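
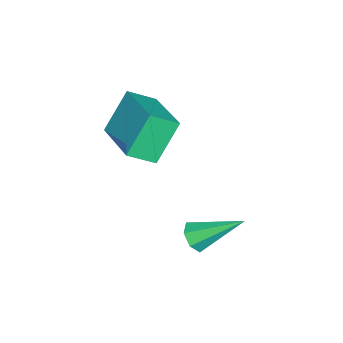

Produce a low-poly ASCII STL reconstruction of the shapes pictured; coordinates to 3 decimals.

solid 
facet normal -0.473 0.718 -0.511
outer loop
vertex -2.611 -3.58 1.411
vertex -1.084 -2.235 1.888
vertex -1.822 -4.005 0.085
endloop
endfacet
facet normal -0.731 -0.643 -0.229
outer loop
vertex -1.336 -4.745 0.612
vertex -2.611 -3.58 1.411
vertex -1.822 -4.005 0.085
endloop
endfacet
facet normal -0.472 0.718 -0.512
outer loop
vertex -1.822 -4.005 0.085
vertex -1.084 -2.235 1.888
vertex -0.295 -2.661 0.563
endloop
endfacet
facet normal 0.493 -0.266 -0.828
outer loop
vertex -0.295 -2.661 0.563
vertex -1.336 -4.745 0.612
vertex -1.822 -4.005 0.085
endloop
endfacet
facet normal -0.493 0.266 0.828
outer loop
vertex -2.611 -3.58 1.411
vertex -0.598 -2.975 2.415
vertex -1.084 -2.235 1.888
endloop
endfacet
facet normal -0.731 -0.643 -0.228
outer loop
vertex -2.125 -4.319 1.937
vertex -2.611 -3.58 1.411
vertex -1.336 -4.745 0.612
endloop
endfacet
facet normal -0.493 0.265 0.829
outer loop
vertex -2.125 -4.319 1.937
vertex -0.598 -2.975 2.415
vertex -2.611 -3.58 1.411
endloop
endfacet
facet normal 0.731 0.643 0.229
outer loop
vertex -1.084 -2.235 1.888
vertex -0.598 -2.975 2.415
vertex -0.295 -2.661 0.563
endloop
endfacet
facet normal 0.493 -0.266 -0.829
outer loop
vertex 0.191 -3.4 1.089
vertex -1.336 -4.745 0.612
vertex -0.295 -2.661 0.563
endloop
endfacet
facet normal 0.731 0.643 0.229
outer loop
vertex -0.295 -2.661 0.563
vertex -0.598 -2.975 2.415
vertex 0.191 -3.4 1.089
endloop
endfacet
facet normal 0.472 -0.718 0.512
outer loop
vertex 0.191 -3.4 1.089
vertex -2.125 -4.319 1.937
vertex -1.336 -4.745 0.612
endloop
endfacet
facet normal 0.472 -0.718 0.511
outer loop
vertex -0.598 -2.975 2.415
vertex -2.125 -4.319 1.937
vertex 0.191 -3.4 1.089
endloop
endfacet
facet normal 0.136 -0.805 -0.577
outer loop
vertex 0.578 -1.479 -1.567
vertex 0.251 -1.252 -1.961
vertex 0.806 -1.204 -1.897
endloop
endfacet
facet normal 0.802 0.050 0.595
outer loop
vertex 0.578 -1.479 -1.567
vertex 0.806 -1.204 -1.897
vertex 0.009 0.172 -0.939
endloop
endfacet
facet normal 0.136 -0.805 -0.578
outer loop
vertex 0.806 -1.204 -1.897
vertex 0.251 -1.252 -1.961
vertex 0.615 -0.965 -2.275
endloop
endfacet
facet normal 0.837 0.541 -0.081
outer loop
vertex 0.806 -1.204 -1.897
vertex 0.615 -0.965 -2.275
vertex 0.009 0.172 -0.939
endloop
endfacet
facet normal 0.137 -0.805 -0.577
outer loop
vertex 0.615 -0.965 -2.275
vertex 0.251 -1.252 -1.961
vertex 0.151 -0.942 -2.417
endloop
endfacet
facet normal 0.215 0.790 -0.575
outer loop
vertex 0.615 -0.965 -2.275
vertex 0.151 -0.942 -2.417
vertex 0.009 0.172 -0.939
endloop
endfacet
facet normal 0.138 -0.805 -0.577
outer loop
vertex 0.151 -0.942 -2.417
vertex 0.251 -1.252 -1.961
vertex -0.238 -1.153 -2.216
endloop
endfacet
facet normal -0.599 0.611 -0.518
outer loop
vertex 0.151 -0.942 -2.417
vertex -0.238 -1.153 -2.216
vertex 0.009 0.172 -0.939
endloop
endfacet
facet normal 0.138 -0.805 -0.577
outer loop
vertex -0.238 -1.153 -2.216
vertex 0.251 -1.252 -1.961
vertex -0.258 -1.438 -1.823
endloop
endfacet
facet normal -0.989 0.137 0.049
outer loop
vertex -0.238 -1.153 -2.216
vertex -0.258 -1.438 -1.823
vertex 0.009 0.172 -0.939
endloop
endfacet
facet normal 0.137 -0.804 -0.578
outer loop
vertex -0.258 -1.438 -1.823
vertex 0.251 -1.252 -1.961
vertex 0.105 -1.584 -1.534
endloop
endfacet
facet normal -0.664 -0.272 0.696
outer loop
vertex -0.258 -1.438 -1.823
vertex 0.105 -1.584 -1.534
vertex 0.009 0.172 -0.939
endloop
endfacet
facet normal 0.138 -0.804 -0.578
outer loop
vertex 0.105 -1.584 -1.534
vertex 0.251 -1.252 -1.961
vertex 0.578 -1.479 -1.567
endloop
endfacet
facet normal 0.135 -0.311 0.941
outer loop
vertex 0.105 -1.584 -1.534
vertex 0.578 -1.479 -1.567
vertex 0.009 0.172 -0.939
endloop
endfacet

endsolid


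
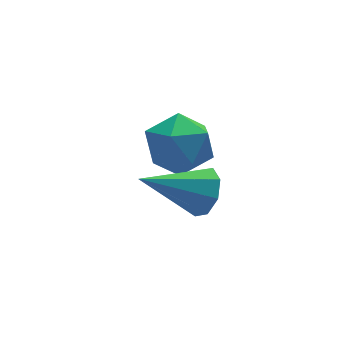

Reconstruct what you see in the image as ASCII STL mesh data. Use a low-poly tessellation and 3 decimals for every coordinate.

solid 
facet normal 0.855 -0.163 -0.491
outer loop
vertex -0.38 0.972 -0.824
vertex -0.689 1.243 -1.452
vertex -0.304 1.538 -0.88
endloop
endfacet
facet normal 0.181 0.073 0.981
outer loop
vertex -0.38 0.972 -0.824
vertex -0.304 1.538 -0.88
vertex -2.331 1.557 -0.508
endloop
endfacet
facet normal 0.855 -0.163 -0.492
outer loop
vertex -0.304 1.538 -0.88
vertex -0.689 1.243 -1.452
vertex -0.453 1.932 -1.27
endloop
endfacet
facet normal 0.131 0.722 0.679
outer loop
vertex -0.304 1.538 -0.88
vertex -0.453 1.932 -1.27
vertex -2.331 1.557 -0.508
endloop
endfacet
facet normal 0.856 -0.163 -0.491
outer loop
vertex -0.453 1.932 -1.27
vertex -0.689 1.243 -1.452
vertex -0.74 1.922 -1.767
endloop
endfacet
facet normal -0.166 0.983 0.076
outer loop
vertex -0.453 1.932 -1.27
vertex -0.74 1.922 -1.767
vertex -2.331 1.557 -0.508
endloop
endfacet
facet normal 0.856 -0.164 -0.491
outer loop
vertex -0.74 1.922 -1.767
vertex -0.689 1.243 -1.452
vertex -0.997 1.515 -2.079
endloop
endfacet
facet normal -0.535 0.700 -0.473
outer loop
vertex -0.74 1.922 -1.767
vertex -0.997 1.515 -2.079
vertex -2.331 1.557 -0.508
endloop
endfacet
facet normal 0.855 -0.164 -0.491
outer loop
vertex -0.997 1.515 -2.079
vertex -0.689 1.243 -1.452
vertex -1.074 0.948 -2.024
endloop
endfacet
facet normal -0.761 0.041 -0.647
outer loop
vertex -0.997 1.515 -2.079
vertex -1.074 0.948 -2.024
vertex -2.331 1.557 -0.508
endloop
endfacet
facet normal 0.855 -0.163 -0.492
outer loop
vertex -1.074 0.948 -2.024
vertex -0.689 1.243 -1.452
vertex -0.924 0.555 -1.633
endloop
endfacet
facet normal -0.711 -0.613 -0.343
outer loop
vertex -1.074 0.948 -2.024
vertex -0.924 0.555 -1.633
vertex -2.331 1.557 -0.508
endloop
endfacet
facet normal 0.855 -0.163 -0.492
outer loop
vertex -0.924 0.555 -1.633
vertex -0.689 1.243 -1.452
vertex -0.637 0.565 -1.137
endloop
endfacet
facet normal -0.415 -0.872 0.258
outer loop
vertex -0.924 0.555 -1.633
vertex -0.637 0.565 -1.137
vertex -2.331 1.557 -0.508
endloop
endfacet
facet normal 0.856 -0.163 -0.491
outer loop
vertex -0.637 0.565 -1.137
vertex -0.689 1.243 -1.452
vertex -0.38 0.972 -0.824
endloop
endfacet
facet normal -0.046 -0.590 0.806
outer loop
vertex -0.637 0.565 -1.137
vertex -0.38 0.972 -0.824
vertex -2.331 1.557 -0.508
endloop
endfacet
facet normal -0.193 0.836 0.513
outer loop
vertex -0.058 4.845 -1.988
vertex -0.896 4.384 -1.552
vertex 0.044 4.315 -1.086
endloop
endfacet
facet normal 0.507 0.767 0.393
outer loop
vertex -0.058 4.845 -1.988
vertex 0.044 4.315 -1.086
vertex 0.773 4.219 -1.838
endloop
endfacet
facet normal 0.607 0.731 -0.313
outer loop
vertex -0.058 4.845 -1.988
vertex 0.773 4.219 -1.838
vertex 0.283 4.228 -2.768
endloop
endfacet
facet normal -0.030 0.777 -0.628
outer loop
vertex -0.058 4.845 -1.988
vertex 0.283 4.228 -2.768
vertex -0.748 4.33 -2.592
endloop
endfacet
facet normal -0.525 0.843 -0.118
outer loop
vertex -0.058 4.845 -1.988
vertex -0.748 4.33 -2.592
vertex -0.896 4.384 -1.552
endloop
endfacet
facet normal 0.719 0.148 0.679
outer loop
vertex 0.773 4.219 -1.838
vertex 0.044 4.315 -1.086
vertex 0.448 3.37 -1.308
endloop
endfacet
facet normal -0.414 0.260 0.873
outer loop
vertex 0.044 4.315 -1.086
vertex -0.896 4.384 -1.552
vertex -0.583 3.472 -1.132
endloop
endfacet
facet normal -0.951 0.271 -0.149
outer loop
vertex -0.896 4.384 -1.552
vertex -0.748 4.33 -2.592
vertex -1.073 3.481 -2.062
endloop
endfacet
facet normal -0.150 0.165 -0.975
outer loop
vertex -0.748 4.33 -2.592
vertex 0.283 4.228 -2.768
vertex -0.344 3.385 -2.814
endloop
endfacet
facet normal 0.882 0.089 -0.464
outer loop
vertex 0.283 4.228 -2.768
vertex 0.773 4.219 -1.838
vertex 0.596 3.316 -2.348
endloop
endfacet
facet normal 0.030 -0.777 0.628
outer loop
vertex -0.242 2.855 -1.912
vertex 0.448 3.37 -1.308
vertex -0.583 3.472 -1.132
endloop
endfacet
facet normal -0.607 -0.731 0.313
outer loop
vertex -0.242 2.855 -1.912
vertex -0.583 3.472 -1.132
vertex -1.073 3.481 -2.062
endloop
endfacet
facet normal -0.507 -0.767 -0.393
outer loop
vertex -0.242 2.855 -1.912
vertex -1.073 3.481 -2.062
vertex -0.344 3.385 -2.814
endloop
endfacet
facet normal 0.193 -0.836 -0.513
outer loop
vertex -0.242 2.855 -1.912
vertex -0.344 3.385 -2.814
vertex 0.596 3.316 -2.348
endloop
endfacet
facet normal 0.525 -0.843 0.118
outer loop
vertex -0.242 2.855 -1.912
vertex 0.596 3.316 -2.348
vertex 0.448 3.37 -1.308
endloop
endfacet
facet normal 0.150 -0.165 0.975
outer loop
vertex -0.583 3.472 -1.132
vertex 0.448 3.37 -1.308
vertex 0.044 4.315 -1.086
endloop
endfacet
facet normal -0.882 -0.089 0.464
outer loop
vertex -1.073 3.481 -2.062
vertex -0.583 3.472 -1.132
vertex -0.896 4.384 -1.552
endloop
endfacet
facet normal -0.719 -0.148 -0.679
outer loop
vertex -0.344 3.385 -2.814
vertex -1.073 3.481 -2.062
vertex -0.748 4.33 -2.592
endloop
endfacet
facet normal 0.414 -0.260 -0.873
outer loop
vertex 0.596 3.316 -2.348
vertex -0.344 3.385 -2.814
vertex 0.283 4.228 -2.768
endloop
endfacet
facet normal 0.951 -0.271 0.149
outer loop
vertex 0.448 3.37 -1.308
vertex 0.596 3.316 -2.348
vertex 0.773 4.219 -1.838
endloop
endfacet

endsolid


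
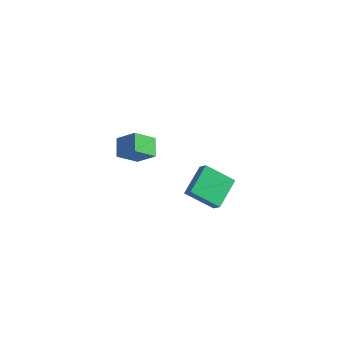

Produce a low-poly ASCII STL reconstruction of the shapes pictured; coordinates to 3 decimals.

solid 
facet normal -0.641 0.257 -0.724
outer loop
vertex 2.297 1.681 -3.606
vertex 2.054 3.531 -2.733
vertex 3.837 2.405 -4.712
endloop
endfacet
facet normal 0.118 -0.898 -0.423
outer loop
vertex 4.426 2.169 -4.047
vertex 2.297 1.681 -3.606
vertex 3.837 2.405 -4.712
endloop
endfacet
facet normal -0.641 0.257 -0.724
outer loop
vertex 3.837 2.405 -4.712
vertex 2.054 3.531 -2.733
vertex 3.594 4.255 -3.839
endloop
endfacet
facet normal 0.759 0.357 -0.545
outer loop
vertex 3.594 4.255 -3.839
vertex 4.426 2.169 -4.047
vertex 3.837 2.405 -4.712
endloop
endfacet
facet normal -0.759 -0.357 0.545
outer loop
vertex 2.297 1.681 -3.606
vertex 2.643 3.295 -2.068
vertex 2.054 3.531 -2.733
endloop
endfacet
facet normal 0.118 -0.898 -0.423
outer loop
vertex 2.886 1.445 -2.941
vertex 2.297 1.681 -3.606
vertex 4.426 2.169 -4.047
endloop
endfacet
facet normal -0.759 -0.357 0.545
outer loop
vertex 2.886 1.445 -2.941
vertex 2.643 3.295 -2.068
vertex 2.297 1.681 -3.606
endloop
endfacet
facet normal -0.118 0.898 0.423
outer loop
vertex 2.054 3.531 -2.733
vertex 2.643 3.295 -2.068
vertex 3.594 4.255 -3.839
endloop
endfacet
facet normal 0.759 0.357 -0.545
outer loop
vertex 4.183 4.019 -3.174
vertex 4.426 2.169 -4.047
vertex 3.594 4.255 -3.839
endloop
endfacet
facet normal -0.118 0.898 0.423
outer loop
vertex 3.594 4.255 -3.839
vertex 2.643 3.295 -2.068
vertex 4.183 4.019 -3.174
endloop
endfacet
facet normal 0.641 -0.257 0.724
outer loop
vertex 4.183 4.019 -3.174
vertex 2.886 1.445 -2.941
vertex 4.426 2.169 -4.047
endloop
endfacet
facet normal 0.641 -0.257 0.724
outer loop
vertex 2.643 3.295 -2.068
vertex 2.886 1.445 -2.941
vertex 4.183 4.019 -3.174
endloop
endfacet
facet normal -0.531 0.710 0.463
outer loop
vertex 0.727 -2.375 3.666
vertex 1.799 -2.165 4.573
vertex 1.313 -1.329 2.732
endloop
endfacet
facet normal -0.755 -0.148 -0.639
outer loop
vertex 1.961 -2.195 2.167
vertex 0.727 -2.375 3.666
vertex 1.313 -1.329 2.732
endloop
endfacet
facet normal -0.531 0.710 0.463
outer loop
vertex 1.313 -1.329 2.732
vertex 1.799 -2.165 4.573
vertex 2.385 -1.119 3.639
endloop
endfacet
facet normal 0.385 0.689 -0.614
outer loop
vertex 2.385 -1.119 3.639
vertex 1.961 -2.195 2.167
vertex 1.313 -1.329 2.732
endloop
endfacet
facet normal -0.385 -0.689 0.614
outer loop
vertex 0.727 -2.375 3.666
vertex 2.447 -3.031 4.008
vertex 1.799 -2.165 4.573
endloop
endfacet
facet normal -0.755 -0.148 -0.639
outer loop
vertex 1.375 -3.241 3.101
vertex 0.727 -2.375 3.666
vertex 1.961 -2.195 2.167
endloop
endfacet
facet normal -0.385 -0.689 0.614
outer loop
vertex 1.375 -3.241 3.101
vertex 2.447 -3.031 4.008
vertex 0.727 -2.375 3.666
endloop
endfacet
facet normal 0.755 0.148 0.639
outer loop
vertex 1.799 -2.165 4.573
vertex 2.447 -3.031 4.008
vertex 2.385 -1.119 3.639
endloop
endfacet
facet normal 0.385 0.689 -0.614
outer loop
vertex 3.033 -1.985 3.074
vertex 1.961 -2.195 2.167
vertex 2.385 -1.119 3.639
endloop
endfacet
facet normal 0.755 0.148 0.639
outer loop
vertex 2.385 -1.119 3.639
vertex 2.447 -3.031 4.008
vertex 3.033 -1.985 3.074
endloop
endfacet
facet normal 0.531 -0.710 -0.463
outer loop
vertex 3.033 -1.985 3.074
vertex 1.375 -3.241 3.101
vertex 1.961 -2.195 2.167
endloop
endfacet
facet normal 0.531 -0.710 -0.463
outer loop
vertex 2.447 -3.031 4.008
vertex 1.375 -3.241 3.101
vertex 3.033 -1.985 3.074
endloop
endfacet

endsolid


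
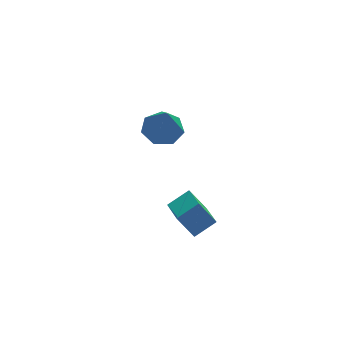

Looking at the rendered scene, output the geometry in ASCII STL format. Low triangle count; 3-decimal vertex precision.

solid 
facet normal -0.024 0.367 -0.930
outer loop
vertex 4.109 4.075 0.493
vertex 3.154 3.559 0.314
vertex 3.324 4.571 0.709
endloop
endfacet
facet normal 0.524 0.543 0.656
outer loop
vertex 4.109 4.075 0.493
vertex 3.324 4.571 0.709
vertex 3.206 2.781 2.286
endloop
endfacet
facet normal -0.024 0.367 -0.930
outer loop
vertex 3.324 4.571 0.709
vertex 3.154 3.559 0.314
vertex 2.41 4.306 0.628
endloop
endfacet
facet normal -0.252 0.649 0.718
outer loop
vertex 3.324 4.571 0.709
vertex 2.41 4.306 0.628
vertex 3.206 2.781 2.286
endloop
endfacet
facet normal -0.025 0.367 -0.930
outer loop
vertex 2.41 4.306 0.628
vertex 3.154 3.559 0.314
vertex 2.057 3.478 0.311
endloop
endfacet
facet normal -0.831 0.149 0.536
outer loop
vertex 2.41 4.306 0.628
vertex 2.057 3.478 0.311
vertex 3.206 2.781 2.286
endloop
endfacet
facet normal -0.025 0.367 -0.930
outer loop
vertex 2.057 3.478 0.311
vertex 3.154 3.559 0.314
vertex 2.53 2.711 -0.004
endloop
endfacet
facet normal -0.776 -0.580 0.247
outer loop
vertex 2.057 3.478 0.311
vertex 2.53 2.711 -0.004
vertex 3.206 2.781 2.286
endloop
endfacet
facet normal -0.024 0.367 -0.930
outer loop
vertex 2.53 2.711 -0.004
vertex 3.154 3.559 0.314
vertex 3.473 2.583 -0.079
endloop
endfacet
facet normal -0.129 -0.989 0.068
outer loop
vertex 2.53 2.711 -0.004
vertex 3.473 2.583 -0.079
vertex 3.206 2.781 2.286
endloop
endfacet
facet normal -0.024 0.367 -0.930
outer loop
vertex 3.473 2.583 -0.079
vertex 3.154 3.559 0.314
vertex 4.176 3.189 0.142
endloop
endfacet
facet normal 0.622 -0.771 0.135
outer loop
vertex 3.473 2.583 -0.079
vertex 4.176 3.189 0.142
vertex 3.206 2.781 2.286
endloop
endfacet
facet normal -0.024 0.367 -0.930
outer loop
vertex 4.176 3.189 0.142
vertex 3.154 3.559 0.314
vertex 4.109 4.075 0.493
endloop
endfacet
facet normal 0.914 -0.088 0.397
outer loop
vertex 4.176 3.189 0.142
vertex 4.109 4.075 0.493
vertex 3.206 2.781 2.286
endloop
endfacet
facet normal -0.519 0.299 0.800
outer loop
vertex 3.572 -2.76 0.41
vertex 3.493 -1.008 -0.296
vertex 2.454 -3.058 -0.204
endloop
endfacet
facet normal 0.042 -0.927 0.374
outer loop
vertex 3.207 -3.492 -1.364
vertex 3.572 -2.76 0.41
vertex 2.454 -3.058 -0.204
endloop
endfacet
facet normal -0.519 0.299 0.800
outer loop
vertex 2.454 -3.058 -0.204
vertex 3.493 -1.008 -0.296
vertex 2.375 -1.306 -0.91
endloop
endfacet
facet normal -0.853 -0.227 -0.469
outer loop
vertex 2.375 -1.306 -0.91
vertex 3.207 -3.492 -1.364
vertex 2.454 -3.058 -0.204
endloop
endfacet
facet normal 0.853 0.227 0.469
outer loop
vertex 3.572 -2.76 0.41
vertex 4.246 -1.442 -1.456
vertex 3.493 -1.008 -0.296
endloop
endfacet
facet normal 0.042 -0.927 0.374
outer loop
vertex 4.325 -3.194 -0.75
vertex 3.572 -2.76 0.41
vertex 3.207 -3.492 -1.364
endloop
endfacet
facet normal 0.853 0.227 0.469
outer loop
vertex 4.325 -3.194 -0.75
vertex 4.246 -1.442 -1.456
vertex 3.572 -2.76 0.41
endloop
endfacet
facet normal -0.042 0.927 -0.374
outer loop
vertex 3.493 -1.008 -0.296
vertex 4.246 -1.442 -1.456
vertex 2.375 -1.306 -0.91
endloop
endfacet
facet normal -0.853 -0.227 -0.469
outer loop
vertex 3.128 -1.74 -2.07
vertex 3.207 -3.492 -1.364
vertex 2.375 -1.306 -0.91
endloop
endfacet
facet normal -0.042 0.927 -0.374
outer loop
vertex 2.375 -1.306 -0.91
vertex 4.246 -1.442 -1.456
vertex 3.128 -1.74 -2.07
endloop
endfacet
facet normal 0.519 -0.299 -0.800
outer loop
vertex 3.128 -1.74 -2.07
vertex 4.325 -3.194 -0.75
vertex 3.207 -3.492 -1.364
endloop
endfacet
facet normal 0.519 -0.299 -0.800
outer loop
vertex 4.246 -1.442 -1.456
vertex 4.325 -3.194 -0.75
vertex 3.128 -1.74 -2.07
endloop
endfacet

endsolid


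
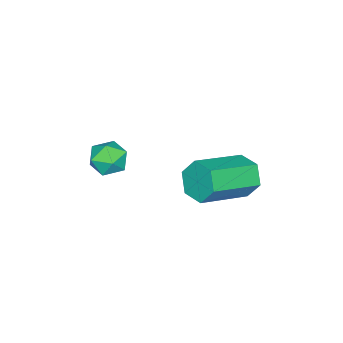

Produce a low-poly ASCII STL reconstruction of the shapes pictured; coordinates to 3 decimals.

solid 
facet normal -0.849 0.389 -0.358
outer loop
vertex -1.834 0.648 1.457
vertex -2.23 0.326 2.046
vertex -1.933 1.043 2.122
endloop
endfacet
facet normal 0.513 0.769 -0.381
outer loop
vertex -1.834 0.648 1.457
vertex -1.933 1.043 2.122
vertex -0.153 -0.123 2.165
endloop
endfacet
facet normal 0.513 0.770 -0.379
outer loop
vertex -0.153 -0.123 2.165
vertex -1.933 1.043 2.122
vertex -0.253 0.272 2.831
endloop
endfacet
facet normal 0.848 -0.389 0.358
outer loop
vertex -0.153 -0.123 2.165
vertex -0.253 0.272 2.831
vertex -0.55 -0.446 2.754
endloop
endfacet
facet normal -0.848 0.389 -0.358
outer loop
vertex -1.933 1.043 2.122
vertex -2.23 0.326 2.046
vertex -2.33 0.72 2.711
endloop
endfacet
facet normal 0.146 0.823 0.549
outer loop
vertex -1.933 1.043 2.122
vertex -2.33 0.72 2.711
vertex -0.253 0.272 2.831
endloop
endfacet
facet normal 0.146 0.823 0.549
outer loop
vertex -0.253 0.272 2.831
vertex -2.33 0.72 2.711
vertex -0.65 -0.051 3.42
endloop
endfacet
facet normal 0.848 -0.389 0.358
outer loop
vertex -0.253 0.272 2.831
vertex -0.65 -0.051 3.42
vertex -0.55 -0.446 2.754
endloop
endfacet
facet normal -0.848 0.389 -0.358
outer loop
vertex -2.33 0.72 2.711
vertex -2.23 0.326 2.046
vertex -2.627 0.003 2.635
endloop
endfacet
facet normal -0.367 0.054 0.929
outer loop
vertex -2.33 0.72 2.711
vertex -2.627 0.003 2.635
vertex -0.65 -0.051 3.42
endloop
endfacet
facet normal -0.367 0.052 0.929
outer loop
vertex -0.65 -0.051 3.42
vertex -2.627 0.003 2.635
vertex -0.946 -0.768 3.343
endloop
endfacet
facet normal 0.849 -0.389 0.358
outer loop
vertex -0.65 -0.051 3.42
vertex -0.946 -0.768 3.343
vertex -0.55 -0.446 2.754
endloop
endfacet
facet normal -0.848 0.389 -0.358
outer loop
vertex -2.627 0.003 2.635
vertex -2.23 0.326 2.046
vertex -2.527 -0.392 1.969
endloop
endfacet
facet normal -0.513 -0.770 0.380
outer loop
vertex -2.627 0.003 2.635
vertex -2.527 -0.392 1.969
vertex -0.946 -0.768 3.343
endloop
endfacet
facet normal -0.514 -0.769 0.380
outer loop
vertex -0.946 -0.768 3.343
vertex -2.527 -0.392 1.969
vertex -0.847 -1.163 2.678
endloop
endfacet
facet normal 0.849 -0.389 0.358
outer loop
vertex -0.946 -0.768 3.343
vertex -0.847 -1.163 2.678
vertex -0.55 -0.446 2.754
endloop
endfacet
facet normal -0.848 0.389 -0.358
outer loop
vertex -2.527 -0.392 1.969
vertex -2.23 0.326 2.046
vertex -2.13 -0.069 1.38
endloop
endfacet
facet normal -0.146 -0.823 -0.549
outer loop
vertex -2.527 -0.392 1.969
vertex -2.13 -0.069 1.38
vertex -0.847 -1.163 2.678
endloop
endfacet
facet normal -0.146 -0.823 -0.549
outer loop
vertex -0.847 -1.163 2.678
vertex -2.13 -0.069 1.38
vertex -0.45 -0.84 2.089
endloop
endfacet
facet normal 0.848 -0.389 0.358
outer loop
vertex -0.847 -1.163 2.678
vertex -0.45 -0.84 2.089
vertex -0.55 -0.446 2.754
endloop
endfacet
facet normal -0.849 0.389 -0.358
outer loop
vertex -2.13 -0.069 1.38
vertex -2.23 0.326 2.046
vertex -1.834 0.648 1.457
endloop
endfacet
facet normal 0.368 -0.052 -0.928
outer loop
vertex -2.13 -0.069 1.38
vertex -1.834 0.648 1.457
vertex -0.45 -0.84 2.089
endloop
endfacet
facet normal 0.367 -0.053 -0.929
outer loop
vertex -0.45 -0.84 2.089
vertex -1.834 0.648 1.457
vertex -0.153 -0.123 2.165
endloop
endfacet
facet normal 0.848 -0.389 0.358
outer loop
vertex -0.45 -0.84 2.089
vertex -0.153 -0.123 2.165
vertex -0.55 -0.446 2.754
endloop
endfacet
facet normal 0.147 0.967 0.208
outer loop
vertex -0.442 -2.997 2.276
vertex -0.751 -3.09 2.926
vertex -0.036 -3.182 2.848
endloop
endfacet
facet normal 0.653 0.721 -0.231
outer loop
vertex -0.442 -2.997 2.276
vertex -0.036 -3.182 2.848
vertex 0.081 -3.494 2.204
endloop
endfacet
facet normal 0.333 0.469 -0.818
outer loop
vertex -0.442 -2.997 2.276
vertex 0.081 -3.494 2.204
vertex -0.562 -3.596 1.884
endloop
endfacet
facet normal -0.372 0.559 -0.741
outer loop
vertex -0.442 -2.997 2.276
vertex -0.562 -3.596 1.884
vertex -1.076 -3.346 2.331
endloop
endfacet
facet normal -0.487 0.867 -0.107
outer loop
vertex -0.442 -2.997 2.276
vertex -1.076 -3.346 2.331
vertex -0.751 -3.09 2.926
endloop
endfacet
facet normal 0.980 0.177 0.092
outer loop
vertex 0.081 -3.494 2.204
vertex -0.036 -3.182 2.848
vertex 0.096 -3.894 2.809
endloop
endfacet
facet normal 0.161 0.575 0.802
outer loop
vertex -0.036 -3.182 2.848
vertex -0.751 -3.09 2.926
vertex -0.418 -3.644 3.256
endloop
endfacet
facet normal -0.862 0.412 0.294
outer loop
vertex -0.751 -3.09 2.926
vertex -1.076 -3.346 2.331
vertex -1.061 -3.746 2.936
endloop
endfacet
facet normal -0.677 -0.086 -0.731
outer loop
vertex -1.076 -3.346 2.331
vertex -0.562 -3.596 1.884
vertex -0.944 -4.058 2.292
endloop
endfacet
facet normal 0.463 -0.232 -0.856
outer loop
vertex -0.562 -3.596 1.884
vertex 0.081 -3.494 2.204
vertex -0.229 -4.15 2.214
endloop
endfacet
facet normal 0.372 -0.559 0.741
outer loop
vertex -0.538 -4.243 2.864
vertex 0.096 -3.894 2.809
vertex -0.418 -3.644 3.256
endloop
endfacet
facet normal -0.333 -0.469 0.818
outer loop
vertex -0.538 -4.243 2.864
vertex -0.418 -3.644 3.256
vertex -1.061 -3.746 2.936
endloop
endfacet
facet normal -0.653 -0.721 0.231
outer loop
vertex -0.538 -4.243 2.864
vertex -1.061 -3.746 2.936
vertex -0.944 -4.058 2.292
endloop
endfacet
facet normal -0.147 -0.967 -0.208
outer loop
vertex -0.538 -4.243 2.864
vertex -0.944 -4.058 2.292
vertex -0.229 -4.15 2.214
endloop
endfacet
facet normal 0.487 -0.867 0.107
outer loop
vertex -0.538 -4.243 2.864
vertex -0.229 -4.15 2.214
vertex 0.096 -3.894 2.809
endloop
endfacet
facet normal 0.677 0.086 0.731
outer loop
vertex -0.418 -3.644 3.256
vertex 0.096 -3.894 2.809
vertex -0.036 -3.182 2.848
endloop
endfacet
facet normal -0.463 0.232 0.856
outer loop
vertex -1.061 -3.746 2.936
vertex -0.418 -3.644 3.256
vertex -0.751 -3.09 2.926
endloop
endfacet
facet normal -0.980 -0.177 -0.092
outer loop
vertex -0.944 -4.058 2.292
vertex -1.061 -3.746 2.936
vertex -1.076 -3.346 2.331
endloop
endfacet
facet normal -0.161 -0.575 -0.802
outer loop
vertex -0.229 -4.15 2.214
vertex -0.944 -4.058 2.292
vertex -0.562 -3.596 1.884
endloop
endfacet
facet normal 0.862 -0.412 -0.294
outer loop
vertex 0.096 -3.894 2.809
vertex -0.229 -4.15 2.214
vertex 0.081 -3.494 2.204
endloop
endfacet

endsolid


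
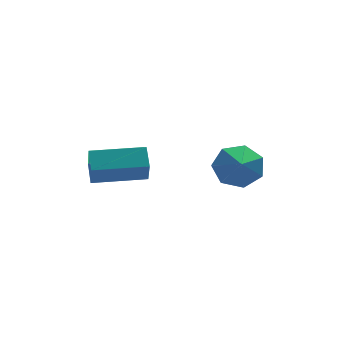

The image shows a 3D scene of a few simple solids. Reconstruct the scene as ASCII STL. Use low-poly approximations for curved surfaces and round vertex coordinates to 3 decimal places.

solid 
facet normal -0.973 0.230 -0.019
outer loop
vertex -3.038 2.35 2.39
vertex -2.841 3.229 2.929
vertex -2.87 2.974 1.309
endloop
endfacet
facet normal -0.188 -0.838 -0.513
outer loop
vertex -0.739 2.471 1.351
vertex -3.038 2.35 2.39
vertex -2.87 2.974 1.309
endloop
endfacet
facet normal -0.973 0.229 -0.019
outer loop
vertex -2.87 2.974 1.309
vertex -2.841 3.229 2.929
vertex -2.673 3.854 1.848
endloop
endfacet
facet normal 0.134 0.496 -0.858
outer loop
vertex -2.673 3.854 1.848
vertex -0.739 2.471 1.351
vertex -2.87 2.974 1.309
endloop
endfacet
facet normal -0.134 -0.496 0.858
outer loop
vertex -3.038 2.35 2.39
vertex -0.71 2.726 2.971
vertex -2.841 3.229 2.929
endloop
endfacet
facet normal -0.188 -0.837 -0.513
outer loop
vertex -0.907 1.846 2.432
vertex -3.038 2.35 2.39
vertex -0.739 2.471 1.351
endloop
endfacet
facet normal -0.134 -0.496 0.858
outer loop
vertex -0.907 1.846 2.432
vertex -0.71 2.726 2.971
vertex -3.038 2.35 2.39
endloop
endfacet
facet normal 0.188 0.837 0.513
outer loop
vertex -2.841 3.229 2.929
vertex -0.71 2.726 2.971
vertex -2.673 3.854 1.848
endloop
endfacet
facet normal 0.134 0.496 -0.858
outer loop
vertex -0.542 3.35 1.89
vertex -0.739 2.471 1.351
vertex -2.673 3.854 1.848
endloop
endfacet
facet normal 0.188 0.838 0.513
outer loop
vertex -2.673 3.854 1.848
vertex -0.71 2.726 2.971
vertex -0.542 3.35 1.89
endloop
endfacet
facet normal 0.973 -0.229 0.019
outer loop
vertex -0.542 3.35 1.89
vertex -0.907 1.846 2.432
vertex -0.739 2.471 1.351
endloop
endfacet
facet normal 0.973 -0.229 0.019
outer loop
vertex -0.71 2.726 2.971
vertex -0.907 1.846 2.432
vertex -0.542 3.35 1.89
endloop
endfacet
facet normal 0.260 0.789 -0.557
outer loop
vertex 2.745 1.346 3.081
vertex 2.301 0.919 2.269
vertex 1.891 1.544 2.962
endloop
endfacet
facet normal -0.112 0.109 0.988
outer loop
vertex 2.745 1.346 3.081
vertex 1.891 1.544 2.962
vertex 1.879 -0.359 3.171
endloop
endfacet
facet normal 0.261 0.789 -0.557
outer loop
vertex 1.891 1.544 2.962
vertex 2.301 0.919 2.269
vertex 1.345 1.271 2.32
endloop
endfacet
facet normal -0.775 0.074 0.628
outer loop
vertex 1.891 1.544 2.962
vertex 1.345 1.271 2.32
vertex 1.879 -0.359 3.171
endloop
endfacet
facet normal 0.260 0.788 -0.558
outer loop
vertex 1.345 1.271 2.32
vertex 2.301 0.919 2.269
vertex 1.52 0.732 1.64
endloop
endfacet
facet normal -0.951 -0.311 0.002
outer loop
vertex 1.345 1.271 2.32
vertex 1.52 0.732 1.64
vertex 1.879 -0.359 3.171
endloop
endfacet
facet normal 0.260 0.788 -0.557
outer loop
vertex 1.52 0.732 1.64
vertex 2.301 0.919 2.269
vertex 2.283 0.334 1.433
endloop
endfacet
facet normal -0.507 -0.754 -0.418
outer loop
vertex 1.52 0.732 1.64
vertex 2.283 0.334 1.433
vertex 1.879 -0.359 3.171
endloop
endfacet
facet normal 0.260 0.788 -0.557
outer loop
vertex 2.283 0.334 1.433
vertex 2.301 0.919 2.269
vertex 3.059 0.376 1.855
endloop
endfacet
facet normal 0.222 -0.922 -0.316
outer loop
vertex 2.283 0.334 1.433
vertex 3.059 0.376 1.855
vertex 1.879 -0.359 3.171
endloop
endfacet
facet normal 0.261 0.789 -0.557
outer loop
vertex 3.059 0.376 1.855
vertex 2.301 0.919 2.269
vertex 3.265 0.826 2.589
endloop
endfacet
facet normal 0.686 -0.690 0.230
outer loop
vertex 3.059 0.376 1.855
vertex 3.265 0.826 2.589
vertex 1.879 -0.359 3.171
endloop
endfacet
facet normal 0.261 0.788 -0.557
outer loop
vertex 3.265 0.826 2.589
vertex 2.301 0.919 2.269
vertex 2.745 1.346 3.081
endloop
endfacet
facet normal 0.537 -0.230 0.811
outer loop
vertex 3.265 0.826 2.589
vertex 2.745 1.346 3.081
vertex 1.879 -0.359 3.171
endloop
endfacet

endsolid


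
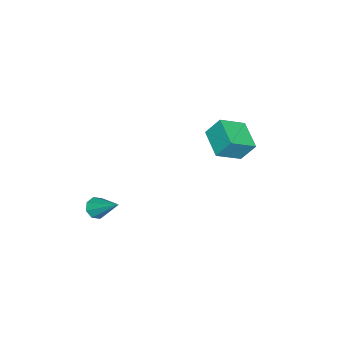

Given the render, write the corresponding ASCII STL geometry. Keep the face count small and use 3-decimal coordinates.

solid 
facet normal -0.285 -0.730 -0.621
outer loop
vertex 3.86 -1.375 -2.994
vertex 3.277 -1.032 -3.13
vertex 3.911 -1.046 -3.404
endloop
endfacet
facet normal 0.995 -0.052 0.082
outer loop
vertex 3.86 -1.375 -2.994
vertex 3.911 -1.046 -3.404
vertex 3.863 0.472 -1.85
endloop
endfacet
facet normal -0.285 -0.729 -0.622
outer loop
vertex 3.911 -1.046 -3.404
vertex 3.277 -1.032 -3.13
vertex 3.59 -0.708 -3.653
endloop
endfacet
facet normal 0.793 0.448 -0.413
outer loop
vertex 3.911 -1.046 -3.404
vertex 3.59 -0.708 -3.653
vertex 3.863 0.472 -1.85
endloop
endfacet
facet normal -0.283 -0.730 -0.622
outer loop
vertex 3.59 -0.708 -3.653
vertex 3.277 -1.032 -3.13
vertex 3.086 -0.561 -3.596
endloop
endfacet
facet normal 0.174 0.812 -0.558
outer loop
vertex 3.59 -0.708 -3.653
vertex 3.086 -0.561 -3.596
vertex 3.863 0.472 -1.85
endloop
endfacet
facet normal -0.283 -0.730 -0.622
outer loop
vertex 3.086 -0.561 -3.596
vertex 3.277 -1.032 -3.13
vertex 2.694 -0.689 -3.267
endloop
endfacet
facet normal -0.495 0.826 -0.269
outer loop
vertex 3.086 -0.561 -3.596
vertex 2.694 -0.689 -3.267
vertex 3.863 0.472 -1.85
endloop
endfacet
facet normal -0.284 -0.731 -0.621
outer loop
vertex 2.694 -0.689 -3.267
vertex 3.277 -1.032 -3.13
vertex 2.644 -1.018 -2.857
endloop
endfacet
facet normal -0.827 0.483 0.287
outer loop
vertex 2.694 -0.689 -3.267
vertex 2.644 -1.018 -2.857
vertex 3.863 0.472 -1.85
endloop
endfacet
facet normal -0.284 -0.730 -0.621
outer loop
vertex 2.644 -1.018 -2.857
vertex 3.277 -1.032 -3.13
vertex 2.964 -1.355 -2.607
endloop
endfacet
facet normal -0.626 -0.015 0.780
outer loop
vertex 2.644 -1.018 -2.857
vertex 2.964 -1.355 -2.607
vertex 3.863 0.472 -1.85
endloop
endfacet
facet normal -0.285 -0.730 -0.621
outer loop
vertex 2.964 -1.355 -2.607
vertex 3.277 -1.032 -3.13
vertex 3.468 -1.503 -2.664
endloop
endfacet
facet normal -0.007 -0.380 0.925
outer loop
vertex 2.964 -1.355 -2.607
vertex 3.468 -1.503 -2.664
vertex 3.863 0.472 -1.85
endloop
endfacet
facet normal -0.285 -0.730 -0.621
outer loop
vertex 3.468 -1.503 -2.664
vertex 3.277 -1.032 -3.13
vertex 3.86 -1.375 -2.994
endloop
endfacet
facet normal 0.664 -0.395 0.635
outer loop
vertex 3.468 -1.503 -2.664
vertex 3.86 -1.375 -2.994
vertex 3.863 0.472 -1.85
endloop
endfacet
facet normal -0.733 -0.614 0.294
outer loop
vertex -3.541 2.317 -1.184
vertex -3.731 3.085 -0.054
vertex -4.72 3.307 -2.057
endloop
endfacet
facet normal 0.139 -0.557 -0.819
outer loop
vertex -3.349 4.455 -2.606
vertex -3.541 2.317 -1.184
vertex -4.72 3.307 -2.057
endloop
endfacet
facet normal -0.733 -0.613 0.294
outer loop
vertex -4.72 3.307 -2.057
vertex -3.731 3.085 -0.054
vertex -4.91 4.076 -0.927
endloop
endfacet
facet normal -0.666 0.560 -0.493
outer loop
vertex -4.91 4.076 -0.927
vertex -3.349 4.455 -2.606
vertex -4.72 3.307 -2.057
endloop
endfacet
facet normal 0.666 -0.560 0.493
outer loop
vertex -3.541 2.317 -1.184
vertex -2.36 4.233 -0.603
vertex -3.731 3.085 -0.054
endloop
endfacet
facet normal 0.138 -0.557 -0.819
outer loop
vertex -2.17 3.464 -1.733
vertex -3.541 2.317 -1.184
vertex -3.349 4.455 -2.606
endloop
endfacet
facet normal 0.666 -0.560 0.493
outer loop
vertex -2.17 3.464 -1.733
vertex -2.36 4.233 -0.603
vertex -3.541 2.317 -1.184
endloop
endfacet
facet normal -0.138 0.557 0.819
outer loop
vertex -3.731 3.085 -0.054
vertex -2.36 4.233 -0.603
vertex -4.91 4.076 -0.927
endloop
endfacet
facet normal -0.666 0.560 -0.493
outer loop
vertex -3.539 5.223 -1.476
vertex -3.349 4.455 -2.606
vertex -4.91 4.076 -0.927
endloop
endfacet
facet normal -0.138 0.557 0.819
outer loop
vertex -4.91 4.076 -0.927
vertex -2.36 4.233 -0.603
vertex -3.539 5.223 -1.476
endloop
endfacet
facet normal 0.733 0.613 -0.294
outer loop
vertex -3.539 5.223 -1.476
vertex -2.17 3.464 -1.733
vertex -3.349 4.455 -2.606
endloop
endfacet
facet normal 0.733 0.613 -0.294
outer loop
vertex -2.36 4.233 -0.603
vertex -2.17 3.464 -1.733
vertex -3.539 5.223 -1.476
endloop
endfacet

endsolid


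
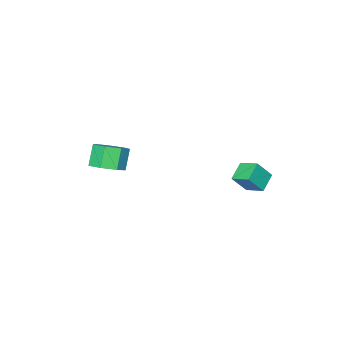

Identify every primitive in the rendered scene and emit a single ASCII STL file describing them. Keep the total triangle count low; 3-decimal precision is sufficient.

solid 
facet normal 0.471 0.286 -0.834
outer loop
vertex 2.788 -4.086 2.28
vertex 1.881 -3.618 1.928
vertex 2.674 -3.188 2.523
endloop
endfacet
facet normal 0.874 -0.021 0.486
outer loop
vertex 2.788 -4.086 2.28
vertex 2.674 -3.188 2.523
vertex 2.086 -4.511 3.524
endloop
endfacet
facet normal 0.873 -0.020 0.486
outer loop
vertex 2.086 -4.511 3.524
vertex 2.674 -3.188 2.523
vertex 1.972 -3.613 3.766
endloop
endfacet
facet normal -0.471 -0.285 0.835
outer loop
vertex 2.086 -4.511 3.524
vertex 1.972 -3.613 3.766
vertex 1.179 -4.042 3.172
endloop
endfacet
facet normal 0.472 0.285 -0.835
outer loop
vertex 2.674 -3.188 2.523
vertex 1.881 -3.618 1.928
vertex 1.963 -2.613 2.317
endloop
endfacet
facet normal 0.449 0.737 0.506
outer loop
vertex 2.674 -3.188 2.523
vertex 1.963 -2.613 2.317
vertex 1.972 -3.613 3.766
endloop
endfacet
facet normal 0.450 0.736 0.505
outer loop
vertex 1.972 -3.613 3.766
vertex 1.963 -2.613 2.317
vertex 1.261 -3.038 3.561
endloop
endfacet
facet normal -0.471 -0.285 0.835
outer loop
vertex 1.972 -3.613 3.766
vertex 1.261 -3.038 3.561
vertex 1.179 -4.042 3.172
endloop
endfacet
facet normal 0.471 0.285 -0.835
outer loop
vertex 1.963 -2.613 2.317
vertex 1.881 -3.618 1.928
vertex 1.19 -2.795 1.819
endloop
endfacet
facet normal -0.314 0.939 0.144
outer loop
vertex 1.963 -2.613 2.317
vertex 1.19 -2.795 1.819
vertex 1.261 -3.038 3.561
endloop
endfacet
facet normal -0.314 0.939 0.144
outer loop
vertex 1.261 -3.038 3.561
vertex 1.19 -2.795 1.819
vertex 0.488 -3.22 3.063
endloop
endfacet
facet normal -0.471 -0.285 0.835
outer loop
vertex 1.261 -3.038 3.561
vertex 0.488 -3.22 3.063
vertex 1.179 -4.042 3.172
endloop
endfacet
facet normal 0.471 0.285 -0.835
outer loop
vertex 1.19 -2.795 1.819
vertex 1.881 -3.618 1.928
vertex 0.938 -3.596 1.403
endloop
endfacet
facet normal -0.840 0.434 -0.326
outer loop
vertex 1.19 -2.795 1.819
vertex 0.938 -3.596 1.403
vertex 0.488 -3.22 3.063
endloop
endfacet
facet normal -0.840 0.435 -0.326
outer loop
vertex 0.488 -3.22 3.063
vertex 0.938 -3.596 1.403
vertex 0.235 -4.021 2.647
endloop
endfacet
facet normal -0.471 -0.285 0.835
outer loop
vertex 0.488 -3.22 3.063
vertex 0.235 -4.021 2.647
vertex 1.179 -4.042 3.172
endloop
endfacet
facet normal 0.471 0.286 -0.834
outer loop
vertex 0.938 -3.596 1.403
vertex 1.881 -3.618 1.928
vertex 1.396 -4.413 1.382
endloop
endfacet
facet normal -0.734 -0.397 -0.551
outer loop
vertex 0.938 -3.596 1.403
vertex 1.396 -4.413 1.382
vertex 0.235 -4.021 2.647
endloop
endfacet
facet normal -0.734 -0.398 -0.550
outer loop
vertex 0.235 -4.021 2.647
vertex 1.396 -4.413 1.382
vertex 0.694 -4.838 2.626
endloop
endfacet
facet normal -0.471 -0.286 0.835
outer loop
vertex 0.235 -4.021 2.647
vertex 0.694 -4.838 2.626
vertex 1.179 -4.042 3.172
endloop
endfacet
facet normal 0.472 0.285 -0.834
outer loop
vertex 1.396 -4.413 1.382
vertex 1.881 -3.618 1.928
vertex 2.219 -4.631 1.773
endloop
endfacet
facet normal -0.075 -0.930 -0.360
outer loop
vertex 1.396 -4.413 1.382
vertex 2.219 -4.631 1.773
vertex 0.694 -4.838 2.626
endloop
endfacet
facet normal -0.075 -0.930 -0.360
outer loop
vertex 0.694 -4.838 2.626
vertex 2.219 -4.631 1.773
vertex 1.517 -5.056 3.016
endloop
endfacet
facet normal -0.471 -0.285 0.835
outer loop
vertex 0.694 -4.838 2.626
vertex 1.517 -5.056 3.016
vertex 1.179 -4.042 3.172
endloop
endfacet
facet normal 0.471 0.285 -0.835
outer loop
vertex 2.219 -4.631 1.773
vertex 1.881 -3.618 1.928
vertex 2.788 -4.086 2.28
endloop
endfacet
facet normal 0.640 -0.762 0.101
outer loop
vertex 2.219 -4.631 1.773
vertex 2.788 -4.086 2.28
vertex 1.517 -5.056 3.016
endloop
endfacet
facet normal 0.640 -0.762 0.101
outer loop
vertex 1.517 -5.056 3.016
vertex 2.788 -4.086 2.28
vertex 2.086 -4.511 3.524
endloop
endfacet
facet normal -0.471 -0.286 0.834
outer loop
vertex 1.517 -5.056 3.016
vertex 2.086 -4.511 3.524
vertex 1.179 -4.042 3.172
endloop
endfacet
facet normal -0.560 0.250 -0.790
outer loop
vertex -3.724 3.869 2.609
vertex -2.691 4.256 2.0
vertex -3.569 2.703 2.13
endloop
endfacet
facet normal -0.820 -0.307 0.483
outer loop
vertex -2.769 2.344 3.26
vertex -3.724 3.869 2.609
vertex -3.569 2.703 2.13
endloop
endfacet
facet normal -0.560 0.250 -0.790
outer loop
vertex -3.569 2.703 2.13
vertex -2.691 4.256 2.0
vertex -2.536 3.09 1.521
endloop
endfacet
facet normal 0.121 -0.918 -0.378
outer loop
vertex -2.536 3.09 1.521
vertex -2.769 2.344 3.26
vertex -3.569 2.703 2.13
endloop
endfacet
facet normal -0.121 0.918 0.378
outer loop
vertex -3.724 3.869 2.609
vertex -1.891 3.897 3.13
vertex -2.691 4.256 2.0
endloop
endfacet
facet normal -0.820 -0.307 0.483
outer loop
vertex -2.924 3.51 3.739
vertex -3.724 3.869 2.609
vertex -2.769 2.344 3.26
endloop
endfacet
facet normal -0.121 0.918 0.378
outer loop
vertex -2.924 3.51 3.739
vertex -1.891 3.897 3.13
vertex -3.724 3.869 2.609
endloop
endfacet
facet normal 0.820 0.307 -0.483
outer loop
vertex -2.691 4.256 2.0
vertex -1.891 3.897 3.13
vertex -2.536 3.09 1.521
endloop
endfacet
facet normal 0.121 -0.918 -0.378
outer loop
vertex -1.736 2.731 2.651
vertex -2.769 2.344 3.26
vertex -2.536 3.09 1.521
endloop
endfacet
facet normal 0.820 0.307 -0.483
outer loop
vertex -2.536 3.09 1.521
vertex -1.891 3.897 3.13
vertex -1.736 2.731 2.651
endloop
endfacet
facet normal 0.560 -0.250 0.790
outer loop
vertex -1.736 2.731 2.651
vertex -2.924 3.51 3.739
vertex -2.769 2.344 3.26
endloop
endfacet
facet normal 0.560 -0.250 0.790
outer loop
vertex -1.891 3.897 3.13
vertex -2.924 3.51 3.739
vertex -1.736 2.731 2.651
endloop
endfacet

endsolid


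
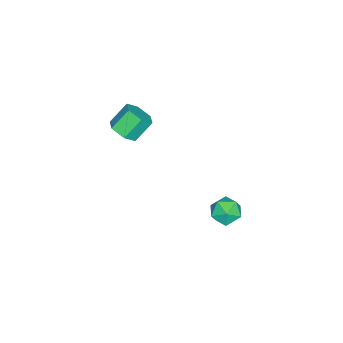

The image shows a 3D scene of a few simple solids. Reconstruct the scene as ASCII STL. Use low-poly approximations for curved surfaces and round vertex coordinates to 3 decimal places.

solid 
facet normal -0.805 0.314 0.504
outer loop
vertex 2.771 4.352 -3.401
vertex 2.76 3.773 -3.058
vertex 3.111 4.296 -2.823
endloop
endfacet
facet normal -0.390 0.866 0.314
outer loop
vertex 2.771 4.352 -3.401
vertex 3.111 4.296 -2.823
vertex 3.39 4.612 -3.348
endloop
endfacet
facet normal -0.326 0.857 -0.398
outer loop
vertex 2.771 4.352 -3.401
vertex 3.39 4.612 -3.348
vertex 3.21 4.284 -3.907
endloop
endfacet
facet normal -0.699 0.303 -0.647
outer loop
vertex 2.771 4.352 -3.401
vertex 3.21 4.284 -3.907
vertex 2.82 3.766 -3.728
endloop
endfacet
facet normal -0.995 -0.034 -0.089
outer loop
vertex 2.771 4.352 -3.401
vertex 2.82 3.766 -3.728
vertex 2.76 3.773 -3.058
endloop
endfacet
facet normal 0.256 0.762 0.595
outer loop
vertex 3.39 4.612 -3.348
vertex 3.111 4.296 -2.823
vertex 3.76 4.194 -2.972
endloop
endfacet
facet normal -0.412 -0.129 0.902
outer loop
vertex 3.111 4.296 -2.823
vertex 2.76 3.773 -3.058
vertex 3.37 3.676 -2.793
endloop
endfacet
facet normal -0.721 -0.690 -0.057
outer loop
vertex 2.76 3.773 -3.058
vertex 2.82 3.766 -3.728
vertex 3.19 3.348 -3.352
endloop
endfacet
facet normal -0.243 -0.148 -0.959
outer loop
vertex 2.82 3.766 -3.728
vertex 3.21 4.284 -3.907
vertex 3.469 3.664 -3.877
endloop
endfacet
facet normal 0.361 0.749 -0.556
outer loop
vertex 3.21 4.284 -3.907
vertex 3.39 4.612 -3.348
vertex 3.82 4.187 -3.642
endloop
endfacet
facet normal 0.699 -0.303 0.647
outer loop
vertex 3.809 3.608 -3.299
vertex 3.76 4.194 -2.972
vertex 3.37 3.676 -2.793
endloop
endfacet
facet normal 0.326 -0.857 0.398
outer loop
vertex 3.809 3.608 -3.299
vertex 3.37 3.676 -2.793
vertex 3.19 3.348 -3.352
endloop
endfacet
facet normal 0.390 -0.866 -0.314
outer loop
vertex 3.809 3.608 -3.299
vertex 3.19 3.348 -3.352
vertex 3.469 3.664 -3.877
endloop
endfacet
facet normal 0.805 -0.314 -0.504
outer loop
vertex 3.809 3.608 -3.299
vertex 3.469 3.664 -3.877
vertex 3.82 4.187 -3.642
endloop
endfacet
facet normal 0.995 0.034 0.089
outer loop
vertex 3.809 3.608 -3.299
vertex 3.82 4.187 -3.642
vertex 3.76 4.194 -2.972
endloop
endfacet
facet normal 0.243 0.148 0.959
outer loop
vertex 3.37 3.676 -2.793
vertex 3.76 4.194 -2.972
vertex 3.111 4.296 -2.823
endloop
endfacet
facet normal -0.361 -0.749 0.556
outer loop
vertex 3.19 3.348 -3.352
vertex 3.37 3.676 -2.793
vertex 2.76 3.773 -3.058
endloop
endfacet
facet normal -0.256 -0.762 -0.595
outer loop
vertex 3.469 3.664 -3.877
vertex 3.19 3.348 -3.352
vertex 2.82 3.766 -3.728
endloop
endfacet
facet normal 0.412 0.129 -0.902
outer loop
vertex 3.82 4.187 -3.642
vertex 3.469 3.664 -3.877
vertex 3.21 4.284 -3.907
endloop
endfacet
facet normal 0.721 0.690 0.057
outer loop
vertex 3.76 4.194 -2.972
vertex 3.82 4.187 -3.642
vertex 3.39 4.612 -3.348
endloop
endfacet
facet normal 0.528 -0.436 -0.729
outer loop
vertex 4.66 0.605 1.166
vertex 4.157 0.32 0.972
vertex 4.301 0.869 0.748
endloop
endfacet
facet normal 0.614 0.789 -0.029
outer loop
vertex 4.66 0.605 1.166
vertex 4.301 0.869 0.748
vertex 4.127 1.046 1.902
endloop
endfacet
facet normal 0.612 0.790 -0.029
outer loop
vertex 4.127 1.046 1.902
vertex 4.301 0.869 0.748
vertex 3.768 1.309 1.485
endloop
endfacet
facet normal -0.528 0.436 0.729
outer loop
vertex 4.127 1.046 1.902
vertex 3.768 1.309 1.485
vertex 3.623 0.76 1.708
endloop
endfacet
facet normal 0.528 -0.436 -0.729
outer loop
vertex 4.301 0.869 0.748
vertex 4.157 0.32 0.972
vertex 3.798 0.583 0.555
endloop
endfacet
facet normal -0.204 0.768 -0.606
outer loop
vertex 4.301 0.869 0.748
vertex 3.798 0.583 0.555
vertex 3.768 1.309 1.485
endloop
endfacet
facet normal -0.202 0.769 -0.607
outer loop
vertex 3.768 1.309 1.485
vertex 3.798 0.583 0.555
vertex 3.265 1.024 1.291
endloop
endfacet
facet normal -0.528 0.436 0.729
outer loop
vertex 3.768 1.309 1.485
vertex 3.265 1.024 1.291
vertex 3.623 0.76 1.708
endloop
endfacet
facet normal 0.528 -0.436 -0.729
outer loop
vertex 3.798 0.583 0.555
vertex 4.157 0.32 0.972
vertex 3.653 0.034 0.778
endloop
endfacet
facet normal -0.815 -0.020 -0.579
outer loop
vertex 3.798 0.583 0.555
vertex 3.653 0.034 0.778
vertex 3.265 1.024 1.291
endloop
endfacet
facet normal -0.815 -0.020 -0.579
outer loop
vertex 3.265 1.024 1.291
vertex 3.653 0.034 0.778
vertex 3.12 0.475 1.514
endloop
endfacet
facet normal -0.528 0.436 0.729
outer loop
vertex 3.265 1.024 1.291
vertex 3.12 0.475 1.514
vertex 3.623 0.76 1.708
endloop
endfacet
facet normal 0.528 -0.436 -0.729
outer loop
vertex 3.653 0.034 0.778
vertex 4.157 0.32 0.972
vertex 4.012 -0.229 1.195
endloop
endfacet
facet normal -0.613 -0.790 0.029
outer loop
vertex 3.653 0.034 0.778
vertex 4.012 -0.229 1.195
vertex 3.12 0.475 1.514
endloop
endfacet
facet normal -0.613 -0.790 0.028
outer loop
vertex 3.12 0.475 1.514
vertex 4.012 -0.229 1.195
vertex 3.479 0.211 1.932
endloop
endfacet
facet normal -0.528 0.436 0.729
outer loop
vertex 3.12 0.475 1.514
vertex 3.479 0.211 1.932
vertex 3.623 0.76 1.708
endloop
endfacet
facet normal 0.528 -0.436 -0.729
outer loop
vertex 4.012 -0.229 1.195
vertex 4.157 0.32 0.972
vertex 4.515 0.056 1.389
endloop
endfacet
facet normal 0.202 -0.769 0.606
outer loop
vertex 4.012 -0.229 1.195
vertex 4.515 0.056 1.389
vertex 3.479 0.211 1.932
endloop
endfacet
facet normal 0.204 -0.768 0.607
outer loop
vertex 3.479 0.211 1.932
vertex 4.515 0.056 1.389
vertex 3.982 0.497 2.125
endloop
endfacet
facet normal -0.528 0.436 0.729
outer loop
vertex 3.479 0.211 1.932
vertex 3.982 0.497 2.125
vertex 3.623 0.76 1.708
endloop
endfacet
facet normal 0.528 -0.436 -0.729
outer loop
vertex 4.515 0.056 1.389
vertex 4.157 0.32 0.972
vertex 4.66 0.605 1.166
endloop
endfacet
facet normal 0.815 0.020 0.579
outer loop
vertex 4.515 0.056 1.389
vertex 4.66 0.605 1.166
vertex 3.982 0.497 2.125
endloop
endfacet
facet normal 0.815 0.020 0.579
outer loop
vertex 3.982 0.497 2.125
vertex 4.66 0.605 1.166
vertex 4.127 1.046 1.902
endloop
endfacet
facet normal -0.528 0.436 0.729
outer loop
vertex 3.982 0.497 2.125
vertex 4.127 1.046 1.902
vertex 3.623 0.76 1.708
endloop
endfacet

endsolid


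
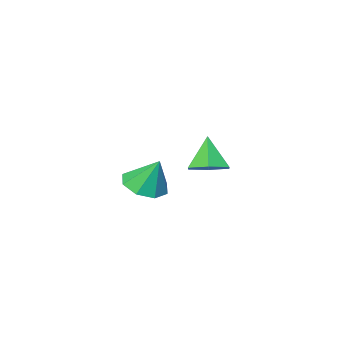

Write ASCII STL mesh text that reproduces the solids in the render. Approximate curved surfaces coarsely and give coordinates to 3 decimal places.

solid 
facet normal 0.152 -0.423 -0.893
outer loop
vertex 4.098 -2.366 -0.352
vertex 3.291 -2.956 -0.21
vertex 3.447 -2.045 -0.615
endloop
endfacet
facet normal 0.368 0.908 0.199
outer loop
vertex 4.098 -2.366 -0.352
vertex 3.447 -2.045 -0.615
vertex 3.049 -2.284 1.21
endloop
endfacet
facet normal 0.152 -0.423 -0.893
outer loop
vertex 3.447 -2.045 -0.615
vertex 3.291 -2.956 -0.21
vertex 2.704 -2.257 -0.641
endloop
endfacet
facet normal -0.276 0.959 0.065
outer loop
vertex 3.447 -2.045 -0.615
vertex 2.704 -2.257 -0.641
vertex 3.049 -2.284 1.21
endloop
endfacet
facet normal 0.153 -0.423 -0.893
outer loop
vertex 2.704 -2.257 -0.641
vertex 3.291 -2.956 -0.21
vertex 2.305 -2.879 -0.415
endloop
endfacet
facet normal -0.804 0.573 0.158
outer loop
vertex 2.704 -2.257 -0.641
vertex 2.305 -2.879 -0.415
vertex 3.049 -2.284 1.21
endloop
endfacet
facet normal 0.153 -0.424 -0.893
outer loop
vertex 2.305 -2.879 -0.415
vertex 3.291 -2.956 -0.21
vertex 2.484 -3.546 -0.068
endloop
endfacet
facet normal -0.906 -0.023 0.423
outer loop
vertex 2.305 -2.879 -0.415
vertex 2.484 -3.546 -0.068
vertex 3.049 -2.284 1.21
endloop
endfacet
facet normal 0.152 -0.423 -0.893
outer loop
vertex 2.484 -3.546 -0.068
vertex 3.291 -2.956 -0.21
vertex 3.135 -3.868 0.195
endloop
endfacet
facet normal -0.522 -0.480 0.705
outer loop
vertex 2.484 -3.546 -0.068
vertex 3.135 -3.868 0.195
vertex 3.049 -2.284 1.21
endloop
endfacet
facet normal 0.152 -0.423 -0.893
outer loop
vertex 3.135 -3.868 0.195
vertex 3.291 -2.956 -0.21
vertex 3.878 -3.656 0.221
endloop
endfacet
facet normal 0.122 -0.531 0.839
outer loop
vertex 3.135 -3.868 0.195
vertex 3.878 -3.656 0.221
vertex 3.049 -2.284 1.21
endloop
endfacet
facet normal 0.152 -0.422 -0.894
outer loop
vertex 3.878 -3.656 0.221
vertex 3.291 -2.956 -0.21
vertex 4.277 -3.034 -0.005
endloop
endfacet
facet normal 0.650 -0.145 0.746
outer loop
vertex 3.878 -3.656 0.221
vertex 4.277 -3.034 -0.005
vertex 3.049 -2.284 1.21
endloop
endfacet
facet normal 0.152 -0.423 -0.893
outer loop
vertex 4.277 -3.034 -0.005
vertex 3.291 -2.956 -0.21
vertex 4.098 -2.366 -0.352
endloop
endfacet
facet normal 0.752 0.451 0.481
outer loop
vertex 4.277 -3.034 -0.005
vertex 4.098 -2.366 -0.352
vertex 3.049 -2.284 1.21
endloop
endfacet
facet normal 0.254 0.402 -0.880
outer loop
vertex 4.089 2.351 2.814
vertex 3.632 1.736 2.401
vertex 3.248 2.481 2.631
endloop
endfacet
facet normal -0.071 0.631 0.773
outer loop
vertex 4.089 2.351 2.814
vertex 3.248 2.481 2.631
vertex 3.248 1.124 3.739
endloop
endfacet
facet normal 0.253 0.402 -0.880
outer loop
vertex 3.248 2.481 2.631
vertex 3.632 1.736 2.401
vertex 2.792 1.866 2.219
endloop
endfacet
facet normal -0.841 0.342 0.419
outer loop
vertex 3.248 2.481 2.631
vertex 2.792 1.866 2.219
vertex 3.248 1.124 3.739
endloop
endfacet
facet normal 0.253 0.402 -0.880
outer loop
vertex 2.792 1.866 2.219
vertex 3.632 1.736 2.401
vertex 3.176 1.12 1.989
endloop
endfacet
facet normal -0.884 -0.466 0.037
outer loop
vertex 2.792 1.866 2.219
vertex 3.176 1.12 1.989
vertex 3.248 1.124 3.739
endloop
endfacet
facet normal 0.253 0.402 -0.880
outer loop
vertex 3.176 1.12 1.989
vertex 3.632 1.736 2.401
vertex 4.017 0.99 2.171
endloop
endfacet
facet normal -0.155 -0.988 0.009
outer loop
vertex 3.176 1.12 1.989
vertex 4.017 0.99 2.171
vertex 3.248 1.124 3.739
endloop
endfacet
facet normal 0.254 0.402 -0.880
outer loop
vertex 4.017 0.99 2.171
vertex 3.632 1.736 2.401
vertex 4.473 1.605 2.584
endloop
endfacet
facet normal 0.616 -0.700 0.362
outer loop
vertex 4.017 0.99 2.171
vertex 4.473 1.605 2.584
vertex 3.248 1.124 3.739
endloop
endfacet
facet normal 0.254 0.402 -0.880
outer loop
vertex 4.473 1.605 2.584
vertex 3.632 1.736 2.401
vertex 4.089 2.351 2.814
endloop
endfacet
facet normal 0.659 0.110 0.744
outer loop
vertex 4.473 1.605 2.584
vertex 4.089 2.351 2.814
vertex 3.248 1.124 3.739
endloop
endfacet

endsolid


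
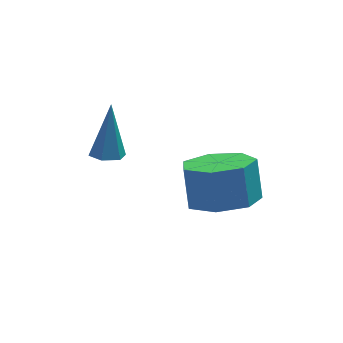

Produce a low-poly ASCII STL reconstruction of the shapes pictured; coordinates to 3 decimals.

solid 
facet normal -0.144 -0.362 -0.921
outer loop
vertex -0.981 1.448 3.169
vertex -1.268 1.876 3.046
vertex -0.745 1.876 2.964
endloop
endfacet
facet normal 0.892 -0.361 0.273
outer loop
vertex -0.981 1.448 3.169
vertex -0.745 1.876 2.964
vertex -1.012 2.524 4.694
endloop
endfacet
facet normal -0.144 -0.362 -0.921
outer loop
vertex -0.745 1.876 2.964
vertex -1.268 1.876 3.046
vertex -1.032 2.304 2.841
endloop
endfacet
facet normal 0.838 0.541 -0.073
outer loop
vertex -0.745 1.876 2.964
vertex -1.032 2.304 2.841
vertex -1.012 2.524 4.694
endloop
endfacet
facet normal -0.142 -0.363 -0.921
outer loop
vertex -1.032 2.304 2.841
vertex -1.268 1.876 3.046
vertex -1.556 2.304 2.922
endloop
endfacet
facet normal -0.018 0.993 -0.118
outer loop
vertex -1.032 2.304 2.841
vertex -1.556 2.304 2.922
vertex -1.012 2.524 4.694
endloop
endfacet
facet normal -0.142 -0.363 -0.921
outer loop
vertex -1.556 2.304 2.922
vertex -1.268 1.876 3.046
vertex -1.792 1.876 3.127
endloop
endfacet
facet normal -0.821 0.541 0.185
outer loop
vertex -1.556 2.304 2.922
vertex -1.792 1.876 3.127
vertex -1.012 2.524 4.694
endloop
endfacet
facet normal -0.142 -0.362 -0.921
outer loop
vertex -1.792 1.876 3.127
vertex -1.268 1.876 3.046
vertex -1.505 1.448 3.251
endloop
endfacet
facet normal -0.767 -0.361 0.531
outer loop
vertex -1.792 1.876 3.127
vertex -1.505 1.448 3.251
vertex -1.012 2.524 4.694
endloop
endfacet
facet normal -0.144 -0.361 -0.921
outer loop
vertex -1.505 1.448 3.251
vertex -1.268 1.876 3.046
vertex -0.981 1.448 3.169
endloop
endfacet
facet normal 0.090 -0.813 0.575
outer loop
vertex -1.505 1.448 3.251
vertex -0.981 1.448 3.169
vertex -1.012 2.524 4.694
endloop
endfacet
facet normal 0.013 -0.462 -0.887
outer loop
vertex 2.861 0.481 1.58
vertex 1.789 0.651 1.476
vertex 2.612 1.289 1.156
endloop
endfacet
facet normal 0.965 0.240 -0.110
outer loop
vertex 2.861 0.481 1.58
vertex 2.612 1.289 1.156
vertex 2.843 1.1 2.769
endloop
endfacet
facet normal 0.965 0.238 -0.110
outer loop
vertex 2.843 1.1 2.769
vertex 2.612 1.289 1.156
vertex 2.595 1.908 2.345
endloop
endfacet
facet normal -0.014 0.461 0.887
outer loop
vertex 2.843 1.1 2.769
vertex 2.595 1.908 2.345
vertex 1.771 1.269 2.664
endloop
endfacet
facet normal 0.013 -0.462 -0.887
outer loop
vertex 2.612 1.289 1.156
vertex 1.789 0.651 1.476
vertex 1.744 1.617 0.972
endloop
endfacet
facet normal 0.397 0.816 -0.419
outer loop
vertex 2.612 1.289 1.156
vertex 1.744 1.617 0.972
vertex 2.595 1.908 2.345
endloop
endfacet
facet normal 0.396 0.817 -0.419
outer loop
vertex 2.595 1.908 2.345
vertex 1.744 1.617 0.972
vertex 1.726 2.235 2.161
endloop
endfacet
facet normal -0.014 0.461 0.887
outer loop
vertex 2.595 1.908 2.345
vertex 1.726 2.235 2.161
vertex 1.771 1.269 2.664
endloop
endfacet
facet normal 0.013 -0.462 -0.887
outer loop
vertex 1.744 1.617 0.972
vertex 1.789 0.651 1.476
vertex 0.91 1.217 1.168
endloop
endfacet
facet normal -0.471 0.780 -0.412
outer loop
vertex 1.744 1.617 0.972
vertex 0.91 1.217 1.168
vertex 1.726 2.235 2.161
endloop
endfacet
facet normal -0.471 0.780 -0.412
outer loop
vertex 1.726 2.235 2.161
vertex 0.91 1.217 1.168
vertex 0.892 1.835 2.357
endloop
endfacet
facet normal -0.013 0.461 0.887
outer loop
vertex 1.726 2.235 2.161
vertex 0.892 1.835 2.357
vertex 1.771 1.269 2.664
endloop
endfacet
facet normal 0.014 -0.461 -0.887
outer loop
vertex 0.91 1.217 1.168
vertex 1.789 0.651 1.476
vertex 0.737 0.391 1.595
endloop
endfacet
facet normal -0.983 0.156 -0.096
outer loop
vertex 0.91 1.217 1.168
vertex 0.737 0.391 1.595
vertex 0.892 1.835 2.357
endloop
endfacet
facet normal -0.983 0.156 -0.096
outer loop
vertex 0.892 1.835 2.357
vertex 0.737 0.391 1.595
vertex 0.719 1.009 2.784
endloop
endfacet
facet normal -0.013 0.461 0.887
outer loop
vertex 0.892 1.835 2.357
vertex 0.719 1.009 2.784
vertex 1.771 1.269 2.664
endloop
endfacet
facet normal 0.013 -0.461 -0.887
outer loop
vertex 0.737 0.391 1.595
vertex 1.789 0.651 1.476
vertex 1.357 -0.24 1.932
endloop
endfacet
facet normal -0.756 -0.586 0.293
outer loop
vertex 0.737 0.391 1.595
vertex 1.357 -0.24 1.932
vertex 0.719 1.009 2.784
endloop
endfacet
facet normal -0.755 -0.586 0.294
outer loop
vertex 0.719 1.009 2.784
vertex 1.357 -0.24 1.932
vertex 1.339 0.379 3.121
endloop
endfacet
facet normal -0.013 0.462 0.887
outer loop
vertex 0.719 1.009 2.784
vertex 1.339 0.379 3.121
vertex 1.771 1.269 2.664
endloop
endfacet
facet normal 0.014 -0.461 -0.887
outer loop
vertex 1.357 -0.24 1.932
vertex 1.789 0.651 1.476
vertex 2.302 -0.199 1.926
endloop
endfacet
facet normal 0.041 -0.886 0.462
outer loop
vertex 1.357 -0.24 1.932
vertex 2.302 -0.199 1.926
vertex 1.339 0.379 3.121
endloop
endfacet
facet normal 0.041 -0.886 0.462
outer loop
vertex 1.339 0.379 3.121
vertex 2.302 -0.199 1.926
vertex 2.284 0.419 3.114
endloop
endfacet
facet normal -0.013 0.462 0.887
outer loop
vertex 1.339 0.379 3.121
vertex 2.284 0.419 3.114
vertex 1.771 1.269 2.664
endloop
endfacet
facet normal 0.013 -0.462 -0.887
outer loop
vertex 2.302 -0.199 1.926
vertex 1.789 0.651 1.476
vertex 2.861 0.481 1.58
endloop
endfacet
facet normal 0.807 -0.519 0.282
outer loop
vertex 2.302 -0.199 1.926
vertex 2.861 0.481 1.58
vertex 2.284 0.419 3.114
endloop
endfacet
facet normal 0.807 -0.519 0.282
outer loop
vertex 2.284 0.419 3.114
vertex 2.861 0.481 1.58
vertex 2.843 1.1 2.769
endloop
endfacet
facet normal -0.014 0.461 0.887
outer loop
vertex 2.284 0.419 3.114
vertex 2.843 1.1 2.769
vertex 1.771 1.269 2.664
endloop
endfacet

endsolid


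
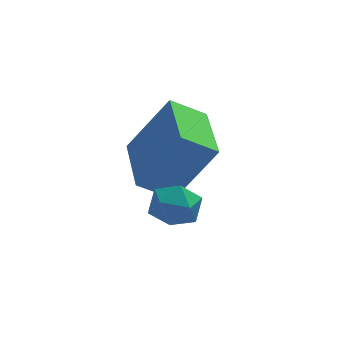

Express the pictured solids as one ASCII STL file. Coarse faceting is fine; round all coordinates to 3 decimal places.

solid 
facet normal -0.548 0.020 -0.836
outer loop
vertex 1.219 0.928 3.336
vertex 1.154 3.035 3.43
vertex 2.205 0.987 2.691
endloop
endfacet
facet normal 0.031 -0.999 -0.044
outer loop
vertex 3.346 0.945 4.43
vertex 1.219 0.928 3.336
vertex 2.205 0.987 2.691
endloop
endfacet
facet normal -0.548 0.020 -0.836
outer loop
vertex 2.205 0.987 2.691
vertex 1.154 3.035 3.43
vertex 2.14 3.094 2.785
endloop
endfacet
facet normal 0.836 0.050 -0.547
outer loop
vertex 2.14 3.094 2.785
vertex 3.346 0.945 4.43
vertex 2.205 0.987 2.691
endloop
endfacet
facet normal -0.836 -0.050 0.547
outer loop
vertex 1.219 0.928 3.336
vertex 2.295 2.993 5.169
vertex 1.154 3.035 3.43
endloop
endfacet
facet normal 0.031 -0.999 -0.044
outer loop
vertex 2.36 0.886 5.075
vertex 1.219 0.928 3.336
vertex 3.346 0.945 4.43
endloop
endfacet
facet normal -0.836 -0.050 0.547
outer loop
vertex 2.36 0.886 5.075
vertex 2.295 2.993 5.169
vertex 1.219 0.928 3.336
endloop
endfacet
facet normal -0.031 0.999 0.044
outer loop
vertex 1.154 3.035 3.43
vertex 2.295 2.993 5.169
vertex 2.14 3.094 2.785
endloop
endfacet
facet normal 0.836 0.050 -0.547
outer loop
vertex 3.281 3.052 4.524
vertex 3.346 0.945 4.43
vertex 2.14 3.094 2.785
endloop
endfacet
facet normal -0.031 0.999 0.044
outer loop
vertex 2.14 3.094 2.785
vertex 2.295 2.993 5.169
vertex 3.281 3.052 4.524
endloop
endfacet
facet normal 0.548 -0.020 0.836
outer loop
vertex 3.281 3.052 4.524
vertex 2.36 0.886 5.075
vertex 3.346 0.945 4.43
endloop
endfacet
facet normal 0.548 -0.020 0.836
outer loop
vertex 2.295 2.993 5.169
vertex 2.36 0.886 5.075
vertex 3.281 3.052 4.524
endloop
endfacet
facet normal 0.177 0.945 -0.276
outer loop
vertex 2.477 -0.133 3.105
vertex 1.763 0.039 3.237
vertex 2.269 0.103 3.781
endloop
endfacet
facet normal 0.761 0.649 0.007
outer loop
vertex 2.477 -0.133 3.105
vertex 2.269 0.103 3.781
vertex 2.752 -0.462 3.716
endloop
endfacet
facet normal 0.923 0.071 -0.378
outer loop
vertex 2.477 -0.133 3.105
vertex 2.752 -0.462 3.716
vertex 2.544 -0.876 3.13
endloop
endfacet
facet normal 0.439 0.009 -0.898
outer loop
vertex 2.477 -0.133 3.105
vertex 2.544 -0.876 3.13
vertex 1.932 -0.567 2.834
endloop
endfacet
facet normal -0.022 0.549 -0.835
outer loop
vertex 2.477 -0.133 3.105
vertex 1.932 -0.567 2.834
vertex 1.763 0.039 3.237
endloop
endfacet
facet normal 0.602 0.437 0.668
outer loop
vertex 2.752 -0.462 3.716
vertex 2.269 0.103 3.781
vertex 2.208 -0.493 4.226
endloop
endfacet
facet normal -0.343 0.915 0.212
outer loop
vertex 2.269 0.103 3.781
vertex 1.763 0.039 3.237
vertex 1.596 -0.184 3.93
endloop
endfacet
facet normal -0.666 0.275 -0.693
outer loop
vertex 1.763 0.039 3.237
vertex 1.932 -0.567 2.834
vertex 1.388 -0.598 3.344
endloop
endfacet
facet normal 0.081 -0.602 -0.795
outer loop
vertex 1.932 -0.567 2.834
vertex 2.544 -0.876 3.13
vertex 1.871 -1.163 3.279
endloop
endfacet
facet normal 0.864 -0.501 0.047
outer loop
vertex 2.544 -0.876 3.13
vertex 2.752 -0.462 3.716
vertex 2.377 -1.099 3.823
endloop
endfacet
facet normal -0.439 -0.009 0.898
outer loop
vertex 1.663 -0.927 3.955
vertex 2.208 -0.493 4.226
vertex 1.596 -0.184 3.93
endloop
endfacet
facet normal -0.923 -0.071 0.378
outer loop
vertex 1.663 -0.927 3.955
vertex 1.596 -0.184 3.93
vertex 1.388 -0.598 3.344
endloop
endfacet
facet normal -0.761 -0.649 -0.007
outer loop
vertex 1.663 -0.927 3.955
vertex 1.388 -0.598 3.344
vertex 1.871 -1.163 3.279
endloop
endfacet
facet normal -0.177 -0.945 0.276
outer loop
vertex 1.663 -0.927 3.955
vertex 1.871 -1.163 3.279
vertex 2.377 -1.099 3.823
endloop
endfacet
facet normal 0.022 -0.549 0.835
outer loop
vertex 1.663 -0.927 3.955
vertex 2.377 -1.099 3.823
vertex 2.208 -0.493 4.226
endloop
endfacet
facet normal -0.081 0.602 0.795
outer loop
vertex 1.596 -0.184 3.93
vertex 2.208 -0.493 4.226
vertex 2.269 0.103 3.781
endloop
endfacet
facet normal -0.864 0.501 -0.047
outer loop
vertex 1.388 -0.598 3.344
vertex 1.596 -0.184 3.93
vertex 1.763 0.039 3.237
endloop
endfacet
facet normal -0.602 -0.437 -0.668
outer loop
vertex 1.871 -1.163 3.279
vertex 1.388 -0.598 3.344
vertex 1.932 -0.567 2.834
endloop
endfacet
facet normal 0.343 -0.915 -0.212
outer loop
vertex 2.377 -1.099 3.823
vertex 1.871 -1.163 3.279
vertex 2.544 -0.876 3.13
endloop
endfacet
facet normal 0.666 -0.275 0.693
outer loop
vertex 2.208 -0.493 4.226
vertex 2.377 -1.099 3.823
vertex 2.752 -0.462 3.716
endloop
endfacet

endsolid


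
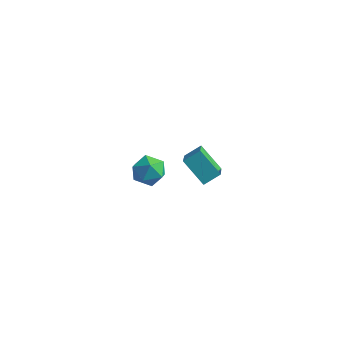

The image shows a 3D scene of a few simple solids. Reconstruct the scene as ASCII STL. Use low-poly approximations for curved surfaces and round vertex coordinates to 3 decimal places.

solid 
facet normal -0.912 -0.407 -0.053
outer loop
vertex -2.314 3.125 -2.791
vertex -1.968 2.401 -3.184
vertex -2.036 2.437 -2.293
endloop
endfacet
facet normal -0.858 0.024 0.512
outer loop
vertex -2.314 3.125 -2.791
vertex -2.036 2.437 -2.293
vertex -1.859 3.275 -2.036
endloop
endfacet
facet normal -0.684 0.674 0.278
outer loop
vertex -2.314 3.125 -2.791
vertex -1.859 3.275 -2.036
vertex -1.682 3.757 -2.768
endloop
endfacet
facet normal -0.630 0.645 -0.432
outer loop
vertex -2.314 3.125 -2.791
vertex -1.682 3.757 -2.768
vertex -1.749 3.217 -3.477
endloop
endfacet
facet normal -0.770 -0.022 -0.637
outer loop
vertex -2.314 3.125 -2.791
vertex -1.749 3.217 -3.477
vertex -1.968 2.401 -3.184
endloop
endfacet
facet normal -0.323 -0.214 0.922
outer loop
vertex -1.859 3.275 -2.036
vertex -2.036 2.437 -2.293
vertex -1.231 2.643 -1.963
endloop
endfacet
facet normal -0.410 -0.912 0.006
outer loop
vertex -2.036 2.437 -2.293
vertex -1.968 2.401 -3.184
vertex -1.298 2.103 -2.672
endloop
endfacet
facet normal -0.181 -0.289 -0.940
outer loop
vertex -1.968 2.401 -3.184
vertex -1.749 3.217 -3.477
vertex -1.121 2.585 -3.404
endloop
endfacet
facet normal 0.046 0.793 -0.608
outer loop
vertex -1.749 3.217 -3.477
vertex -1.682 3.757 -2.768
vertex -0.944 3.423 -3.147
endloop
endfacet
facet normal -0.041 0.839 0.542
outer loop
vertex -1.682 3.757 -2.768
vertex -1.859 3.275 -2.036
vertex -1.012 3.459 -2.256
endloop
endfacet
facet normal 0.630 -0.645 0.432
outer loop
vertex -0.666 2.735 -2.649
vertex -1.231 2.643 -1.963
vertex -1.298 2.103 -2.672
endloop
endfacet
facet normal 0.684 -0.674 -0.278
outer loop
vertex -0.666 2.735 -2.649
vertex -1.298 2.103 -2.672
vertex -1.121 2.585 -3.404
endloop
endfacet
facet normal 0.858 -0.024 -0.512
outer loop
vertex -0.666 2.735 -2.649
vertex -1.121 2.585 -3.404
vertex -0.944 3.423 -3.147
endloop
endfacet
facet normal 0.912 0.407 0.053
outer loop
vertex -0.666 2.735 -2.649
vertex -0.944 3.423 -3.147
vertex -1.012 3.459 -2.256
endloop
endfacet
facet normal 0.770 0.022 0.637
outer loop
vertex -0.666 2.735 -2.649
vertex -1.012 3.459 -2.256
vertex -1.231 2.643 -1.963
endloop
endfacet
facet normal -0.046 -0.793 0.608
outer loop
vertex -1.298 2.103 -2.672
vertex -1.231 2.643 -1.963
vertex -2.036 2.437 -2.293
endloop
endfacet
facet normal 0.041 -0.839 -0.542
outer loop
vertex -1.121 2.585 -3.404
vertex -1.298 2.103 -2.672
vertex -1.968 2.401 -3.184
endloop
endfacet
facet normal 0.323 0.214 -0.922
outer loop
vertex -0.944 3.423 -3.147
vertex -1.121 2.585 -3.404
vertex -1.749 3.217 -3.477
endloop
endfacet
facet normal 0.410 0.912 -0.006
outer loop
vertex -1.012 3.459 -2.256
vertex -0.944 3.423 -3.147
vertex -1.682 3.757 -2.768
endloop
endfacet
facet normal 0.181 0.289 0.940
outer loop
vertex -1.231 2.643 -1.963
vertex -1.012 3.459 -2.256
vertex -1.859 3.275 -2.036
endloop
endfacet
facet normal -0.543 -0.674 -0.501
outer loop
vertex 3.679 -1.296 2.4
vertex 2.606 -1.122 3.329
vertex 3.041 -0.064 1.435
endloop
endfacet
facet normal 0.750 -0.121 -0.650
outer loop
vertex 3.514 0.522 1.871
vertex 3.679 -1.296 2.4
vertex 3.041 -0.064 1.435
endloop
endfacet
facet normal -0.544 -0.673 -0.501
outer loop
vertex 3.041 -0.064 1.435
vertex 2.606 -1.122 3.329
vertex 1.969 0.11 2.364
endloop
endfacet
facet normal -0.377 0.729 -0.571
outer loop
vertex 1.969 0.11 2.364
vertex 3.514 0.522 1.871
vertex 3.041 -0.064 1.435
endloop
endfacet
facet normal 0.377 -0.729 0.571
outer loop
vertex 3.679 -1.296 2.4
vertex 3.079 -0.536 3.765
vertex 2.606 -1.122 3.329
endloop
endfacet
facet normal 0.750 -0.121 -0.650
outer loop
vertex 4.151 -0.71 2.836
vertex 3.679 -1.296 2.4
vertex 3.514 0.522 1.871
endloop
endfacet
facet normal 0.377 -0.729 0.572
outer loop
vertex 4.151 -0.71 2.836
vertex 3.079 -0.536 3.765
vertex 3.679 -1.296 2.4
endloop
endfacet
facet normal -0.750 0.122 0.650
outer loop
vertex 2.606 -1.122 3.329
vertex 3.079 -0.536 3.765
vertex 1.969 0.11 2.364
endloop
endfacet
facet normal -0.377 0.729 -0.572
outer loop
vertex 2.441 0.696 2.8
vertex 3.514 0.522 1.871
vertex 1.969 0.11 2.364
endloop
endfacet
facet normal -0.750 0.121 0.650
outer loop
vertex 1.969 0.11 2.364
vertex 3.079 -0.536 3.765
vertex 2.441 0.696 2.8
endloop
endfacet
facet normal 0.543 0.674 0.501
outer loop
vertex 2.441 0.696 2.8
vertex 4.151 -0.71 2.836
vertex 3.514 0.522 1.871
endloop
endfacet
facet normal 0.543 0.674 0.501
outer loop
vertex 3.079 -0.536 3.765
vertex 4.151 -0.71 2.836
vertex 2.441 0.696 2.8
endloop
endfacet

endsolid


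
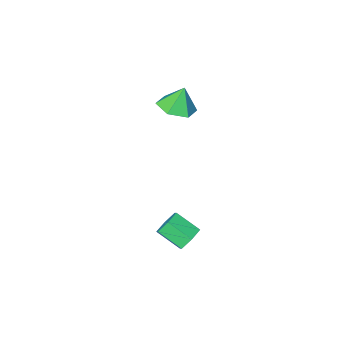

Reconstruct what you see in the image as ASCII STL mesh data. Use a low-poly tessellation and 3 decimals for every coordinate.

solid 
facet normal 0.313 -0.041 -0.949
outer loop
vertex 0.925 -1.334 2.07
vertex 0.267 -1.782 1.872
vertex 0.235 -0.964 1.826
endloop
endfacet
facet normal 0.194 0.766 0.613
outer loop
vertex 0.925 -1.334 2.07
vertex 0.235 -0.964 1.826
vertex -0.067 -1.738 2.888
endloop
endfacet
facet normal 0.312 -0.041 -0.949
outer loop
vertex 0.235 -0.964 1.826
vertex 0.267 -1.782 1.872
vertex -0.423 -1.412 1.629
endloop
endfacet
facet normal -0.596 0.720 0.355
outer loop
vertex 0.235 -0.964 1.826
vertex -0.423 -1.412 1.629
vertex -0.067 -1.738 2.888
endloop
endfacet
facet normal 0.312 -0.041 -0.949
outer loop
vertex -0.423 -1.412 1.629
vertex 0.267 -1.782 1.872
vertex -0.39 -2.23 1.675
endloop
endfacet
facet normal -0.964 -0.024 0.266
outer loop
vertex -0.423 -1.412 1.629
vertex -0.39 -2.23 1.675
vertex -0.067 -1.738 2.888
endloop
endfacet
facet normal 0.313 -0.042 -0.949
outer loop
vertex -0.39 -2.23 1.675
vertex 0.267 -1.782 1.872
vertex 0.3 -2.6 1.919
endloop
endfacet
facet normal -0.540 -0.720 0.436
outer loop
vertex -0.39 -2.23 1.675
vertex 0.3 -2.6 1.919
vertex -0.067 -1.738 2.888
endloop
endfacet
facet normal 0.313 -0.042 -0.949
outer loop
vertex 0.3 -2.6 1.919
vertex 0.267 -1.782 1.872
vertex 0.957 -2.152 2.116
endloop
endfacet
facet normal 0.251 -0.674 0.695
outer loop
vertex 0.3 -2.6 1.919
vertex 0.957 -2.152 2.116
vertex -0.067 -1.738 2.888
endloop
endfacet
facet normal 0.313 -0.041 -0.949
outer loop
vertex 0.957 -2.152 2.116
vertex 0.267 -1.782 1.872
vertex 0.925 -1.334 2.07
endloop
endfacet
facet normal 0.618 0.068 0.783
outer loop
vertex 0.957 -2.152 2.116
vertex 0.925 -1.334 2.07
vertex -0.067 -1.738 2.888
endloop
endfacet
facet normal -0.451 0.730 -0.514
outer loop
vertex 2.012 1.379 -3.389
vertex 1.64 1.49 -2.905
vertex 2.181 1.789 -2.955
endloop
endfacet
facet normal 0.850 0.176 -0.497
outer loop
vertex 2.012 1.379 -3.389
vertex 2.181 1.789 -2.955
vertex 2.531 0.54 -2.799
endloop
endfacet
facet normal 0.849 0.176 -0.498
outer loop
vertex 2.531 0.54 -2.799
vertex 2.181 1.789 -2.955
vertex 2.7 0.949 -2.366
endloop
endfacet
facet normal 0.452 -0.730 0.513
outer loop
vertex 2.531 0.54 -2.799
vertex 2.7 0.949 -2.366
vertex 2.16 0.65 -2.315
endloop
endfacet
facet normal -0.451 0.731 -0.512
outer loop
vertex 2.181 1.789 -2.955
vertex 1.64 1.49 -2.905
vertex 1.81 1.899 -2.471
endloop
endfacet
facet normal 0.662 0.659 0.357
outer loop
vertex 2.181 1.789 -2.955
vertex 1.81 1.899 -2.471
vertex 2.7 0.949 -2.366
endloop
endfacet
facet normal 0.662 0.660 0.356
outer loop
vertex 2.7 0.949 -2.366
vertex 1.81 1.899 -2.471
vertex 2.329 1.06 -1.881
endloop
endfacet
facet normal 0.452 -0.730 0.513
outer loop
vertex 2.7 0.949 -2.366
vertex 2.329 1.06 -1.881
vertex 2.16 0.65 -2.315
endloop
endfacet
facet normal -0.451 0.731 -0.512
outer loop
vertex 1.81 1.899 -2.471
vertex 1.64 1.49 -2.905
vertex 1.269 1.6 -2.421
endloop
endfacet
facet normal -0.189 0.484 0.854
outer loop
vertex 1.81 1.899 -2.471
vertex 1.269 1.6 -2.421
vertex 2.329 1.06 -1.881
endloop
endfacet
facet normal -0.189 0.484 0.854
outer loop
vertex 2.329 1.06 -1.881
vertex 1.269 1.6 -2.421
vertex 1.788 0.761 -1.831
endloop
endfacet
facet normal 0.451 -0.730 0.514
outer loop
vertex 2.329 1.06 -1.881
vertex 1.788 0.761 -1.831
vertex 2.16 0.65 -2.315
endloop
endfacet
facet normal -0.452 0.730 -0.513
outer loop
vertex 1.269 1.6 -2.421
vertex 1.64 1.49 -2.905
vertex 1.1 1.191 -2.854
endloop
endfacet
facet normal -0.850 -0.176 0.497
outer loop
vertex 1.269 1.6 -2.421
vertex 1.1 1.191 -2.854
vertex 1.788 0.761 -1.831
endloop
endfacet
facet normal -0.850 -0.176 0.497
outer loop
vertex 1.788 0.761 -1.831
vertex 1.1 1.191 -2.854
vertex 1.619 0.351 -2.265
endloop
endfacet
facet normal 0.451 -0.730 0.514
outer loop
vertex 1.788 0.761 -1.831
vertex 1.619 0.351 -2.265
vertex 2.16 0.65 -2.315
endloop
endfacet
facet normal -0.452 0.730 -0.513
outer loop
vertex 1.1 1.191 -2.854
vertex 1.64 1.49 -2.905
vertex 1.471 1.08 -3.339
endloop
endfacet
facet normal -0.663 -0.659 -0.356
outer loop
vertex 1.1 1.191 -2.854
vertex 1.471 1.08 -3.339
vertex 1.619 0.351 -2.265
endloop
endfacet
facet normal -0.661 -0.660 -0.357
outer loop
vertex 1.619 0.351 -2.265
vertex 1.471 1.08 -3.339
vertex 1.99 0.241 -2.749
endloop
endfacet
facet normal 0.451 -0.731 0.512
outer loop
vertex 1.619 0.351 -2.265
vertex 1.99 0.241 -2.749
vertex 2.16 0.65 -2.315
endloop
endfacet
facet normal -0.451 0.730 -0.514
outer loop
vertex 1.471 1.08 -3.339
vertex 1.64 1.49 -2.905
vertex 2.012 1.379 -3.389
endloop
endfacet
facet normal 0.189 -0.484 -0.854
outer loop
vertex 1.471 1.08 -3.339
vertex 2.012 1.379 -3.389
vertex 1.99 0.241 -2.749
endloop
endfacet
facet normal 0.189 -0.484 -0.854
outer loop
vertex 1.99 0.241 -2.749
vertex 2.012 1.379 -3.389
vertex 2.531 0.54 -2.799
endloop
endfacet
facet normal 0.451 -0.731 0.512
outer loop
vertex 1.99 0.241 -2.749
vertex 2.531 0.54 -2.799
vertex 2.16 0.65 -2.315
endloop
endfacet

endsolid
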